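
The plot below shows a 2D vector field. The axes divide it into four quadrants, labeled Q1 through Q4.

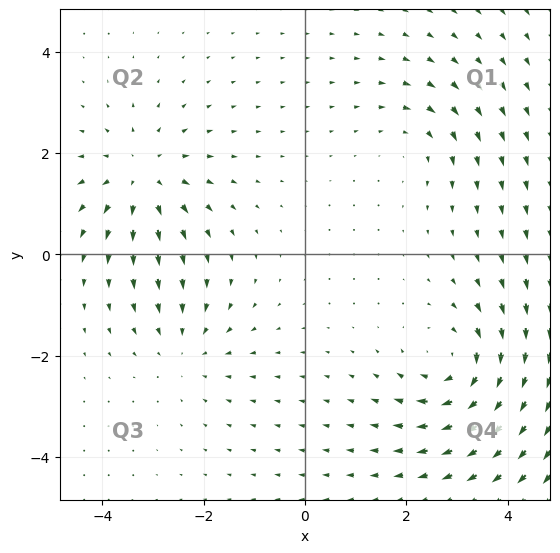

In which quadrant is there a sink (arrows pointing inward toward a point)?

The sink sits at approximately (-2.3, -1.9), which lies in quadrant Q3. The divergence there is about -3, negative as expected for a sink.

Q3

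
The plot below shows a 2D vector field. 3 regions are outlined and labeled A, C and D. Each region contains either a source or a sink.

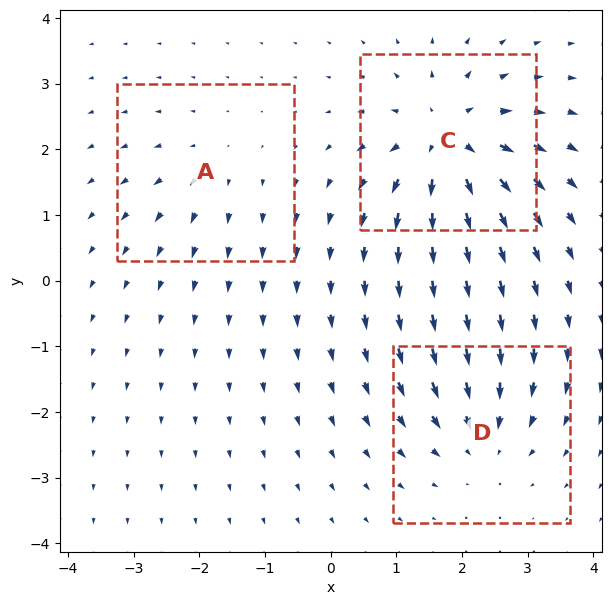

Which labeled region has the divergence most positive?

C

Divergence at each region's feature centre — A: about +2, C: about +6, D: about -4. Region C is most positive.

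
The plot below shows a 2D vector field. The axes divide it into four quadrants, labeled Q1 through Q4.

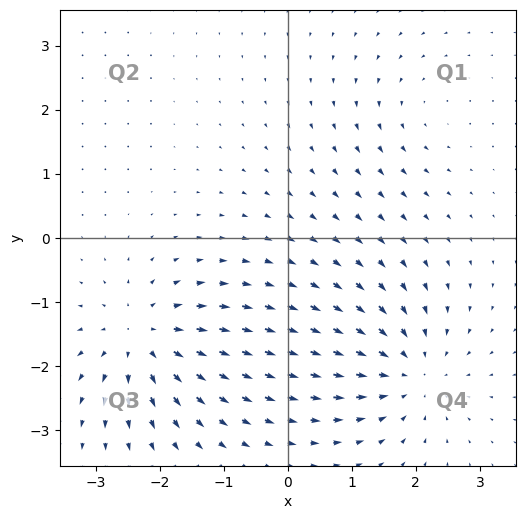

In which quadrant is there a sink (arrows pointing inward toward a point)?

Q4

The sink sits at approximately (1.9, -2.1), which lies in quadrant Q4. The divergence there is about -5, negative as expected for a sink.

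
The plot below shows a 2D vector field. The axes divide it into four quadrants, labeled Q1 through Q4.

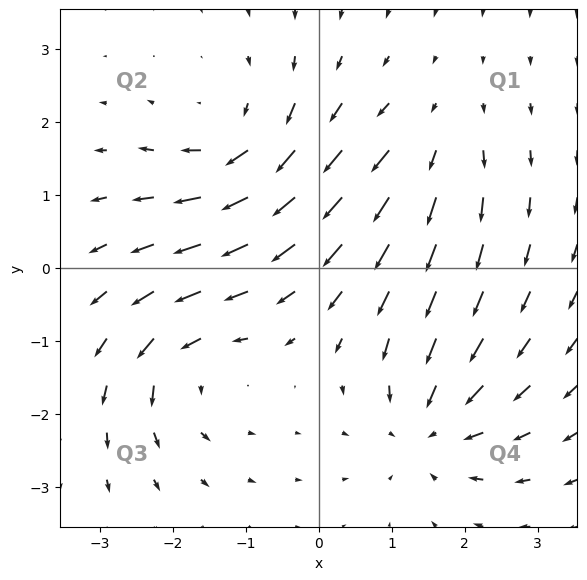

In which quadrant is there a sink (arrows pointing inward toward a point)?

Q4

The sink sits at approximately (1.5, -2.2), which lies in quadrant Q4. The divergence there is about -5, negative as expected for a sink.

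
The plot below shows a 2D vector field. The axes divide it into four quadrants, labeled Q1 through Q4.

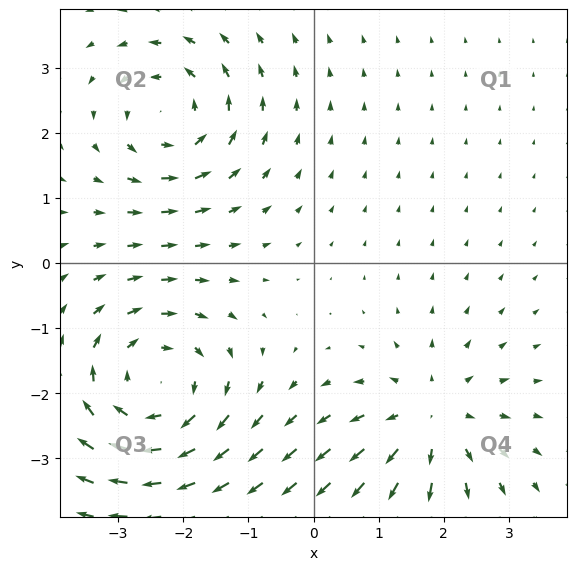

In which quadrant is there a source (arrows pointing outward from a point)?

The source sits at approximately (1.8, -2.4), which lies in quadrant Q4. The divergence there is about +3, positive as expected for a source.

Q4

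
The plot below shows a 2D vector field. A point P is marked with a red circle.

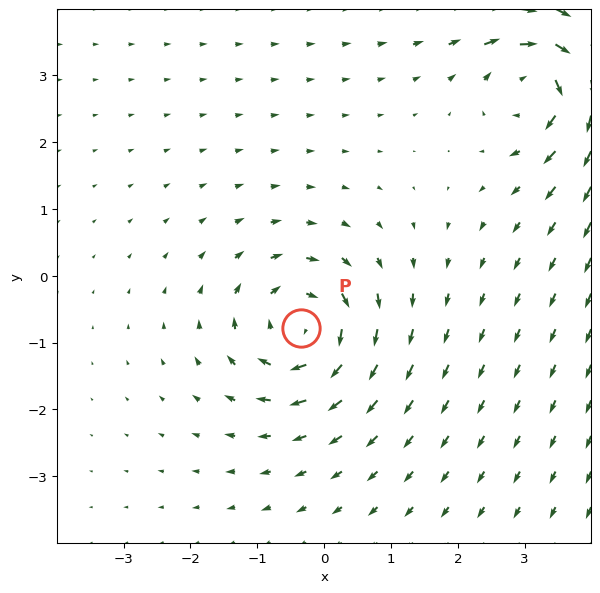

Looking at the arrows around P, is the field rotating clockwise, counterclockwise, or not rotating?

Near P at (-0.3, -0.8) the arrows circulate clockwise. The curl (z-component) there is about -4; negative curl means clockwise rotation.

clockwise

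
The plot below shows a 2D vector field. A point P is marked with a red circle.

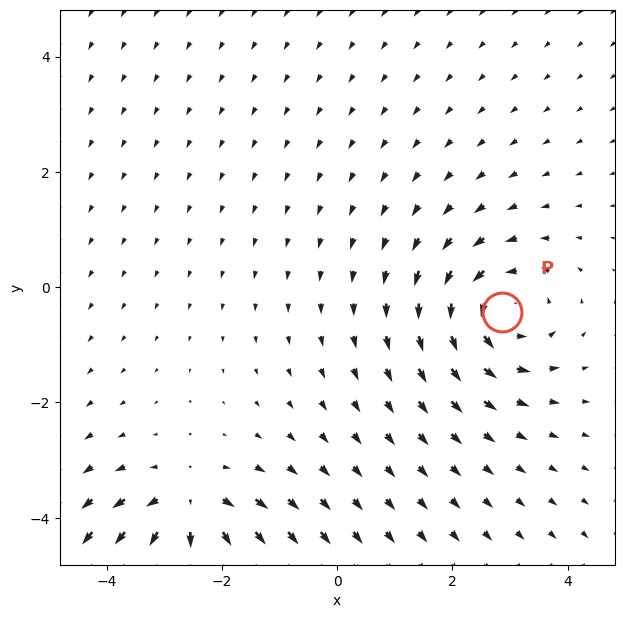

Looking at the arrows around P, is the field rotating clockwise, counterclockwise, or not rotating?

Near P at (2.9, -0.4) the arrows circulate counterclockwise. The curl (z-component) there is about +4; positive curl means counterclockwise rotation.

counterclockwise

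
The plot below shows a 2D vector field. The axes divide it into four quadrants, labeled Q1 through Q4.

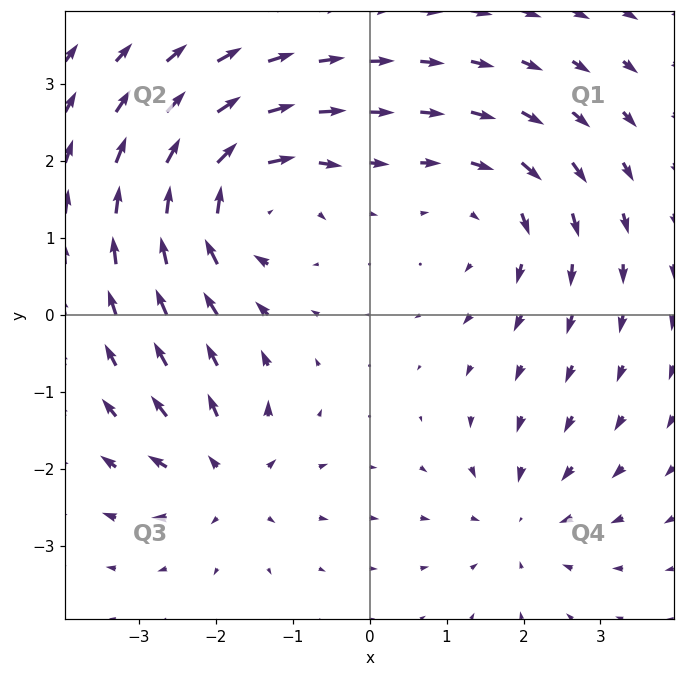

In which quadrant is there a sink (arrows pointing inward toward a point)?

Q4

The sink sits at approximately (2.0, -2.7), which lies in quadrant Q4. The divergence there is about -3, negative as expected for a sink.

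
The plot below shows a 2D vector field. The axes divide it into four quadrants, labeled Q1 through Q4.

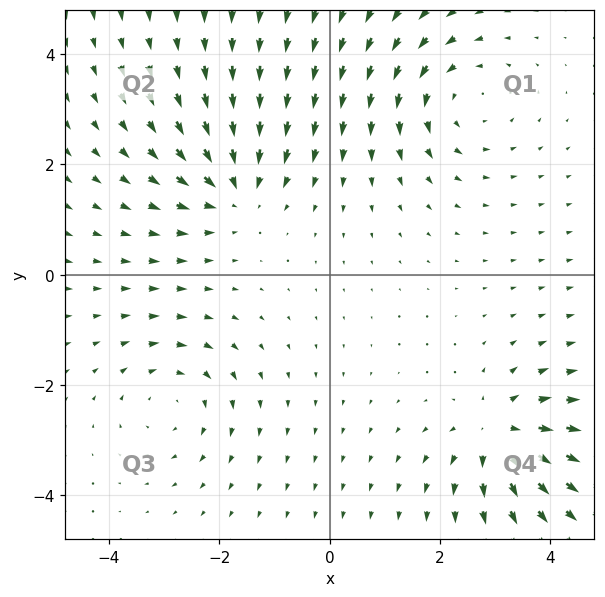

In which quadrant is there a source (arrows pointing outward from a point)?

Q4

The source sits at approximately (3.1, -2.9), which lies in quadrant Q4. The divergence there is about +6, positive as expected for a source.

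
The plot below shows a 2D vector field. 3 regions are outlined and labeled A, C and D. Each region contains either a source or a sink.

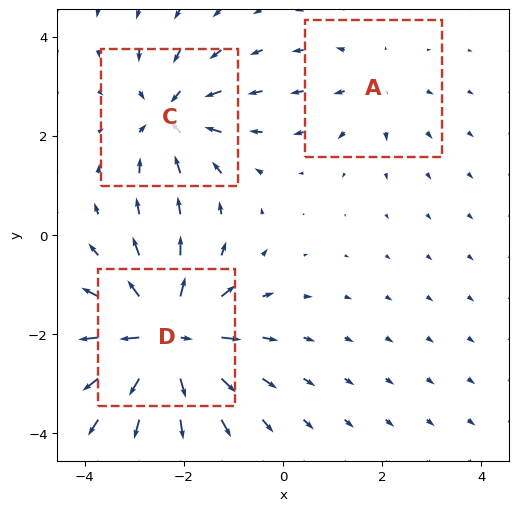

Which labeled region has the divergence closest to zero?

Divergence at each region's feature centre — A: about +2, C: about -4, D: about +6. Region A is closest to zero.

A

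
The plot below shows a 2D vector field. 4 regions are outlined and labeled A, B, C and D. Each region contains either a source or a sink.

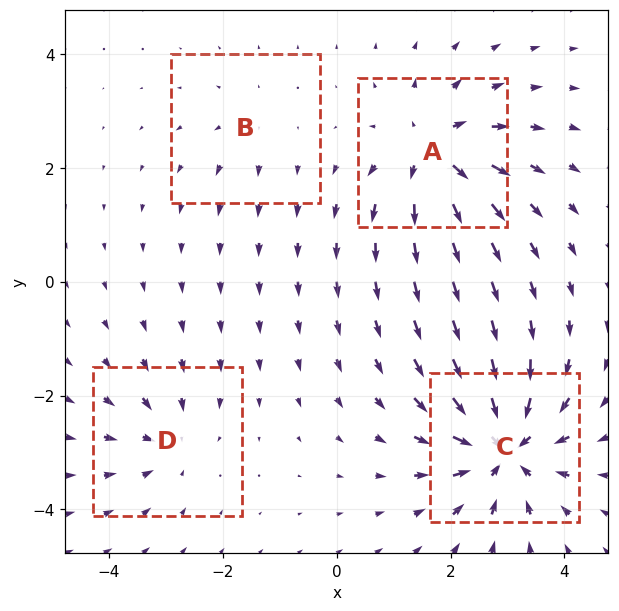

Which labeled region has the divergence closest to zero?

B

Divergence at each region's feature centre — A: about +6, B: about +2, C: about -8, D: about -4. Region B is closest to zero.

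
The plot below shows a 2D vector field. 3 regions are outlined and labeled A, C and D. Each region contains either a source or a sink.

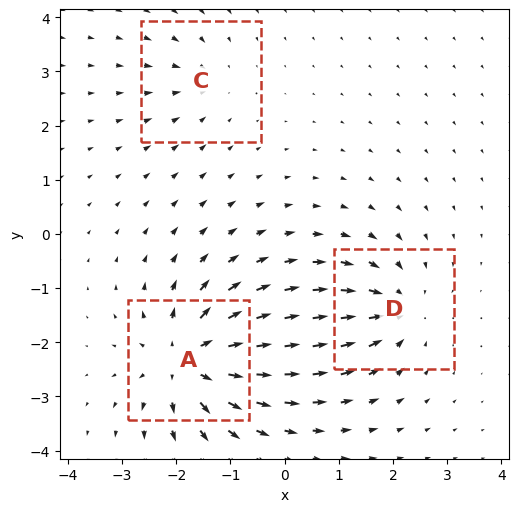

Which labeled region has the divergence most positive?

Divergence at each region's feature centre — A: about +6, C: about -2, D: about -4. Region A is most positive.

A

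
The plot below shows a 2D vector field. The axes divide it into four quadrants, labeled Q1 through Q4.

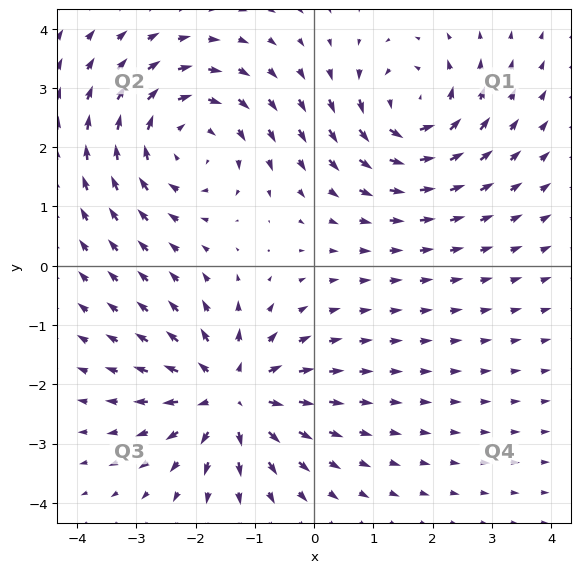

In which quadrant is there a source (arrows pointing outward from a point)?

The source sits at approximately (-1.4, -2.2), which lies in quadrant Q3. The divergence there is about +4, positive as expected for a source.

Q3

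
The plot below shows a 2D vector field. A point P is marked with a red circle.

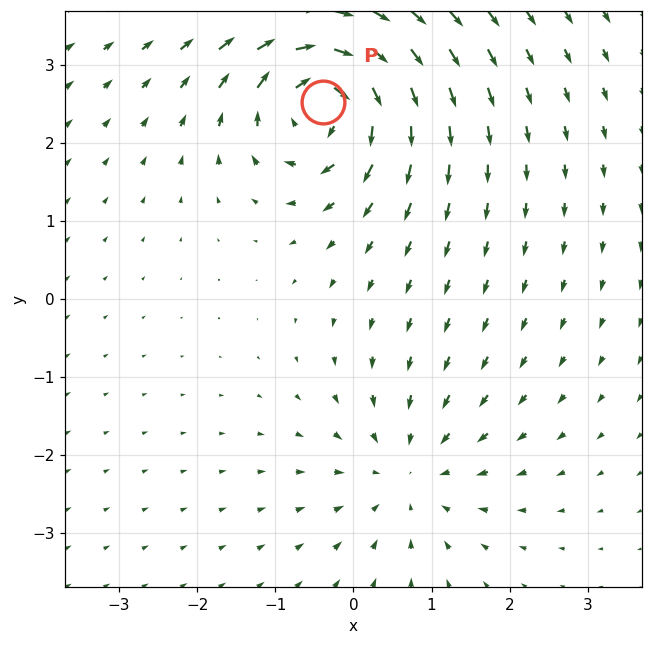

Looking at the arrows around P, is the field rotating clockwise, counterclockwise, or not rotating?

clockwise

Near P at (-0.4, 2.5) the arrows circulate clockwise. The curl (z-component) there is about -7; negative curl means clockwise rotation.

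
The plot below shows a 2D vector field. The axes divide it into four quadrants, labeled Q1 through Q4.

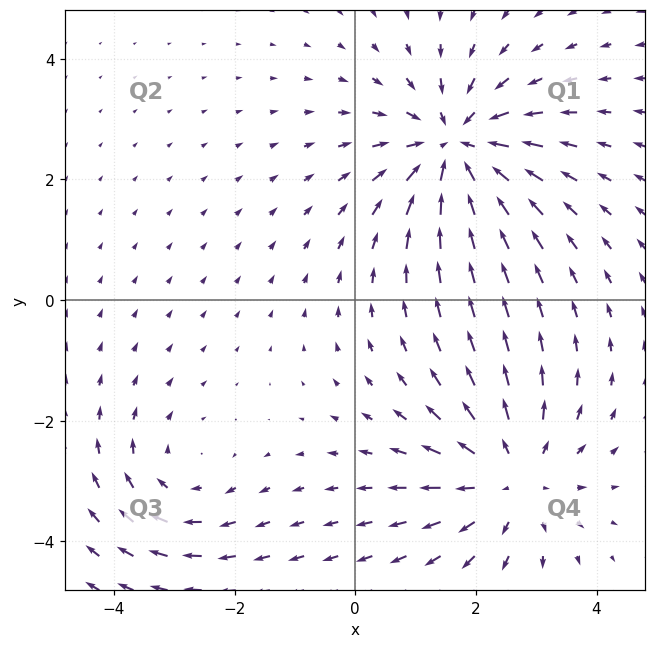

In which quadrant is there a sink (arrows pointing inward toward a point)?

Q1

The sink sits at approximately (1.7, 2.5), which lies in quadrant Q1. The divergence there is about -4, negative as expected for a sink.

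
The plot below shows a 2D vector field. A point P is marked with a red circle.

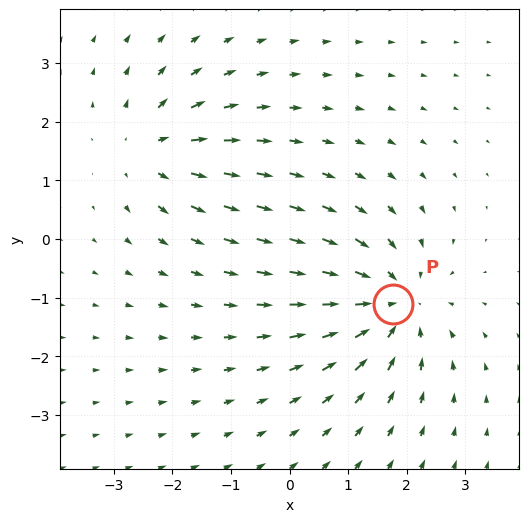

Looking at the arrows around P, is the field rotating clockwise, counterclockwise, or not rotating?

Near P at (1.8, -1.1) the arrows show no circulation. The curl there is ≈0.

not rotating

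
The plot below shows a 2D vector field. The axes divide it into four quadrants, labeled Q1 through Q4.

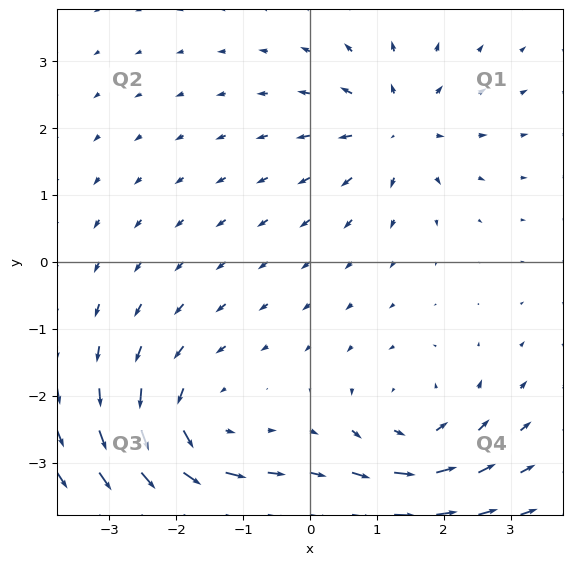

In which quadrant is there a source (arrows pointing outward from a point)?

Q1

The source sits at approximately (1.3, 2.0), which lies in quadrant Q1. The divergence there is about +4, positive as expected for a source.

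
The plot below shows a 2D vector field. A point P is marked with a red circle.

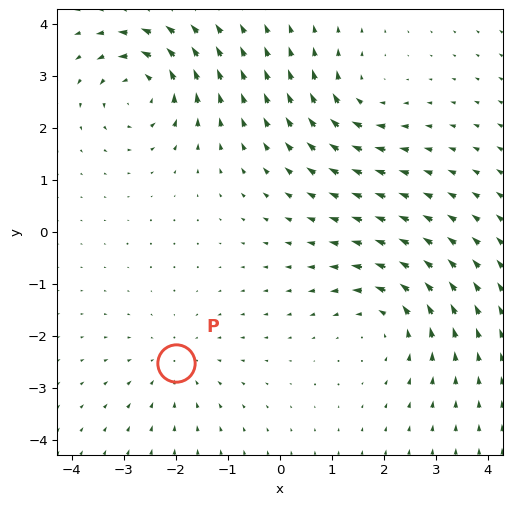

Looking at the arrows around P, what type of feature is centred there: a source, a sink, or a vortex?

sink

At P (-2.0, -2.5) the arrows converge inward. Divergence about -2, curl ≈0 — negative divergence with near-zero curl is a sink.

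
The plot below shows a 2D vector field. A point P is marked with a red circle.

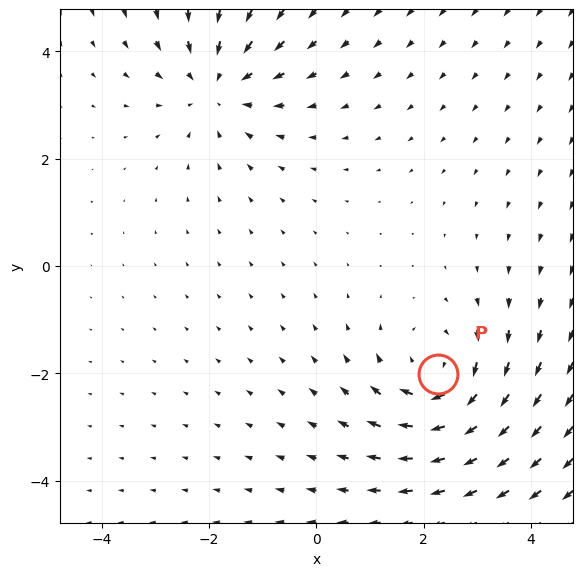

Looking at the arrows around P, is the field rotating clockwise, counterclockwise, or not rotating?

Near P at (2.3, -2.0) the arrows circulate clockwise. The curl (z-component) there is about -4; negative curl means clockwise rotation.

clockwise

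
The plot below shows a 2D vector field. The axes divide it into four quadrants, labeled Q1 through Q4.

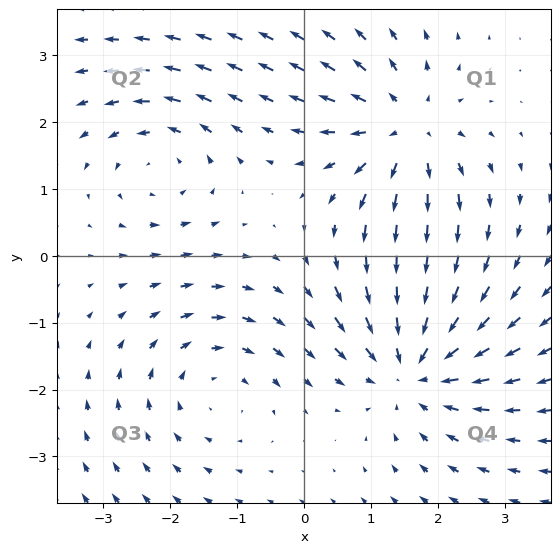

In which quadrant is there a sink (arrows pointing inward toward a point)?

Q4

The sink sits at approximately (1.6, -1.6), which lies in quadrant Q4. The divergence there is about -4, negative as expected for a sink.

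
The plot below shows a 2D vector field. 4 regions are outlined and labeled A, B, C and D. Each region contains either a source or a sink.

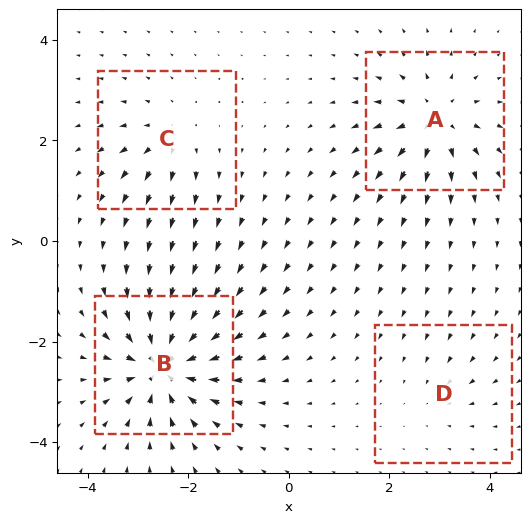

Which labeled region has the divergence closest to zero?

Divergence at each region's feature centre — A: about +6, B: about -9, C: about +4, D: about -2. Region D is closest to zero.

D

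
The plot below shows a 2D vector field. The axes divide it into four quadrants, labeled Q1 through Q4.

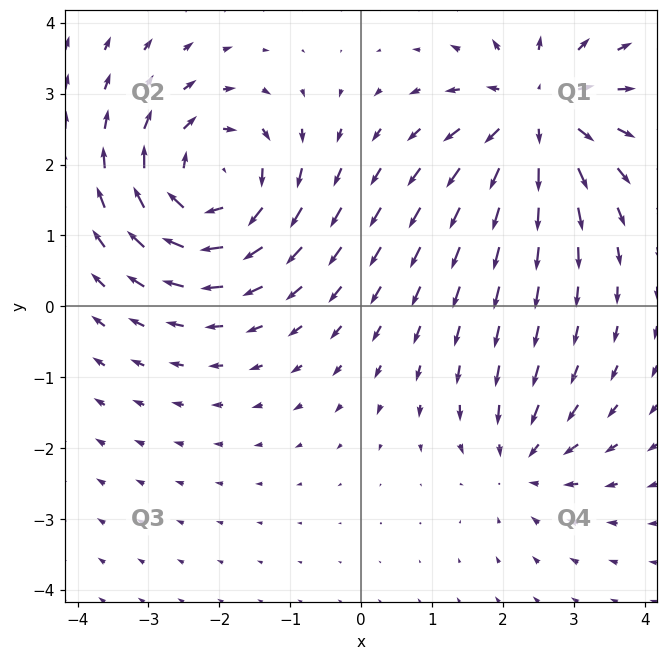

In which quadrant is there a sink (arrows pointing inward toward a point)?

Q4

The sink sits at approximately (2.3, -2.2), which lies in quadrant Q4. The divergence there is about -3, negative as expected for a sink.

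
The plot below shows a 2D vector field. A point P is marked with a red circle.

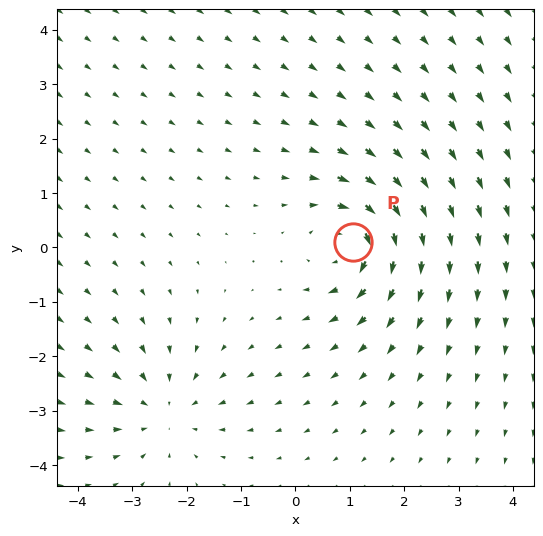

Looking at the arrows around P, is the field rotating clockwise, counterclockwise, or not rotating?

Near P at (1.1, 0.1) the arrows circulate clockwise. The curl (z-component) there is about -5; negative curl means clockwise rotation.

clockwise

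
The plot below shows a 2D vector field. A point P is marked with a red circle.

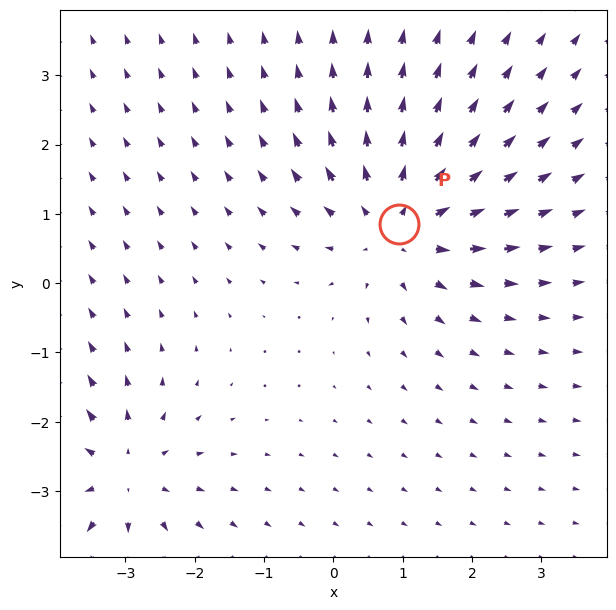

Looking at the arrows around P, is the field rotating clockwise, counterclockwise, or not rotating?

not rotating

Near P at (0.9, 0.9) the arrows show no circulation. The curl there is ≈0.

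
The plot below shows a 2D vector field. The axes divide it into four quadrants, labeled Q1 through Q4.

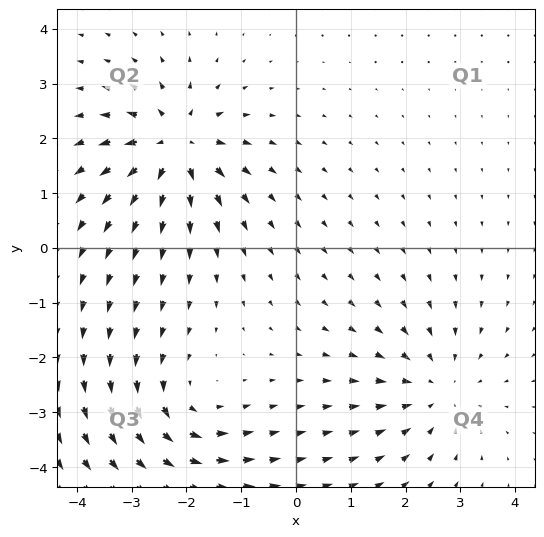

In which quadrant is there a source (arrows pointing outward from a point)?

Q2

The source sits at approximately (-2.2, 1.9), which lies in quadrant Q2. The divergence there is about +7, positive as expected for a source.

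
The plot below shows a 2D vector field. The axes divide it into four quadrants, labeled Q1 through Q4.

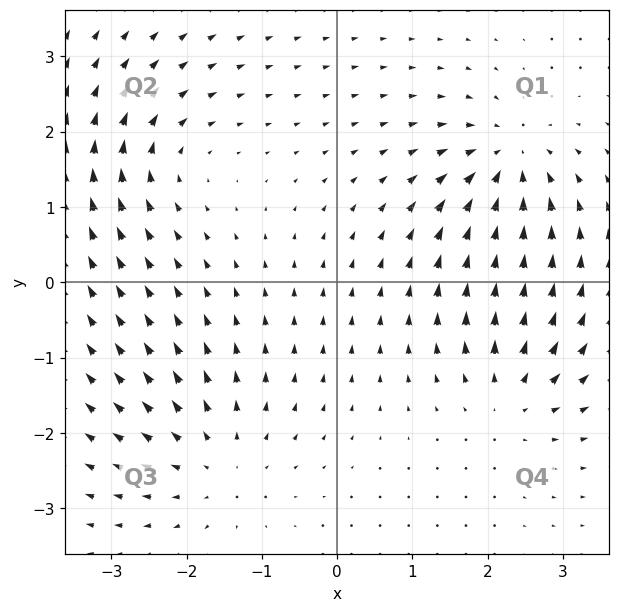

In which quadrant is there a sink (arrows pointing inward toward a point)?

Q1

The sink sits at approximately (2.3, 1.6), which lies in quadrant Q1. The divergence there is about -7, negative as expected for a sink.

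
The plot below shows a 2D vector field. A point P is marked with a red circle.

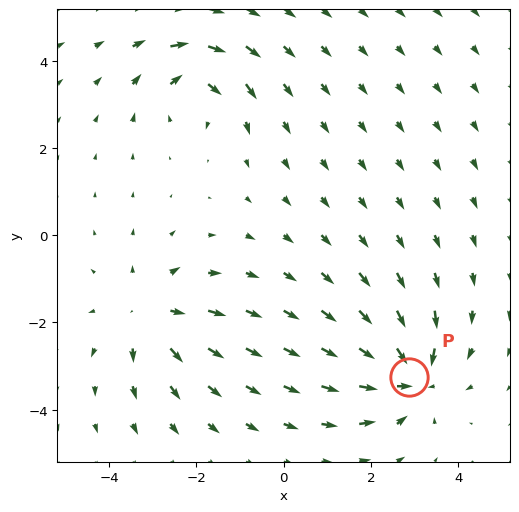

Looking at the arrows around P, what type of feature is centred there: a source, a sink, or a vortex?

sink

At P (2.9, -3.3) the arrows converge inward. Divergence about -6, curl ≈0 — negative divergence with near-zero curl is a sink.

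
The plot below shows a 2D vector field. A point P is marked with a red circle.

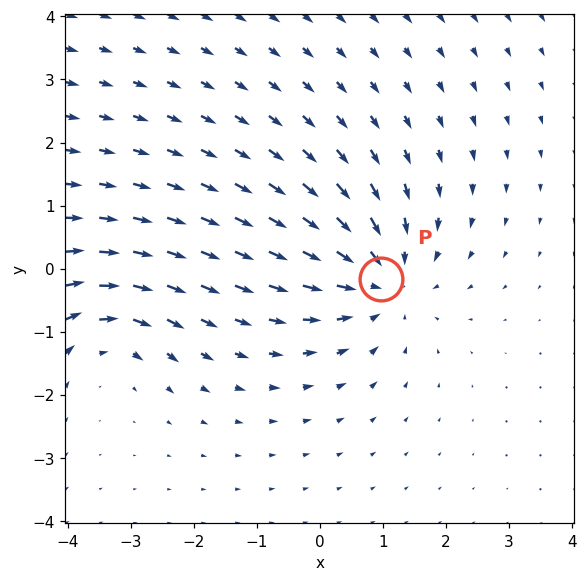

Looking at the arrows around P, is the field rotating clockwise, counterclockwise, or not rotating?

Near P at (1.0, -0.2) the arrows show no circulation. The curl there is ≈0.

not rotating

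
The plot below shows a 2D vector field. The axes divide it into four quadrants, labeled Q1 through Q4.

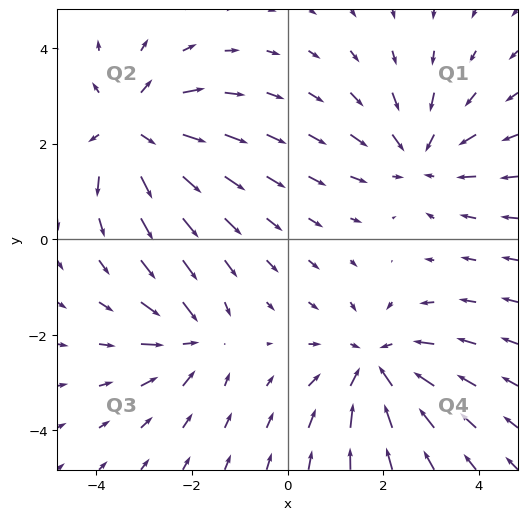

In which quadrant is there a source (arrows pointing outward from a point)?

The source sits at approximately (-3.3, 2.3), which lies in quadrant Q2. The divergence there is about +5, positive as expected for a source.

Q2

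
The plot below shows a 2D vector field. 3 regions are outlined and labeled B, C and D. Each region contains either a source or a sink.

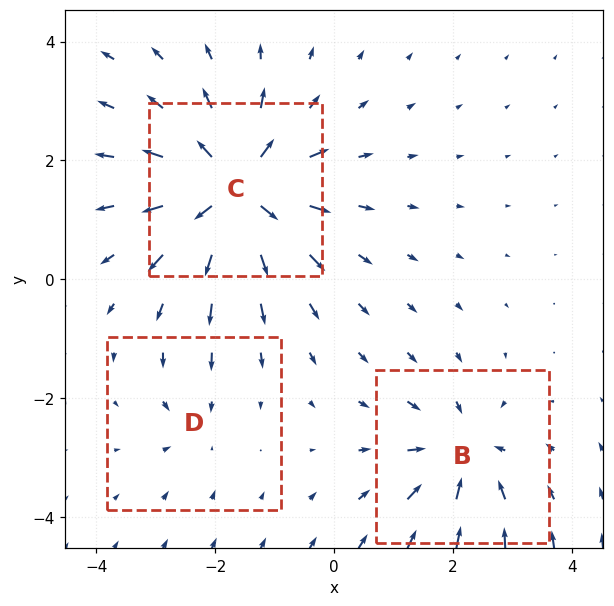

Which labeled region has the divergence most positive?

C

Divergence at each region's feature centre — B: about -4, C: about +6, D: about -2. Region C is most positive.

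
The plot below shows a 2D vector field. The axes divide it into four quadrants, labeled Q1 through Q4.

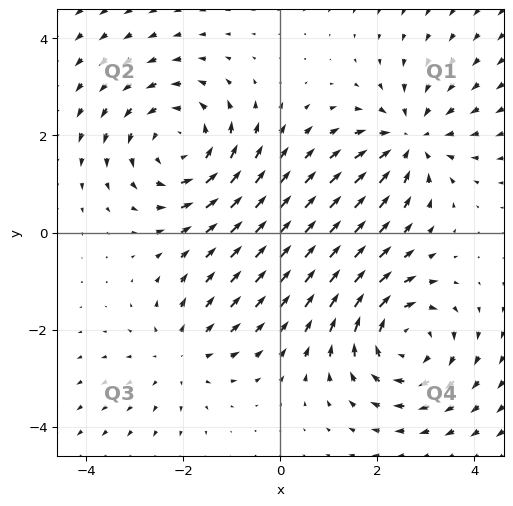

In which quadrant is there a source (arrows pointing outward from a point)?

Q3

The source sits at approximately (-2.1, -2.5), which lies in quadrant Q3. The divergence there is about +3, positive as expected for a source.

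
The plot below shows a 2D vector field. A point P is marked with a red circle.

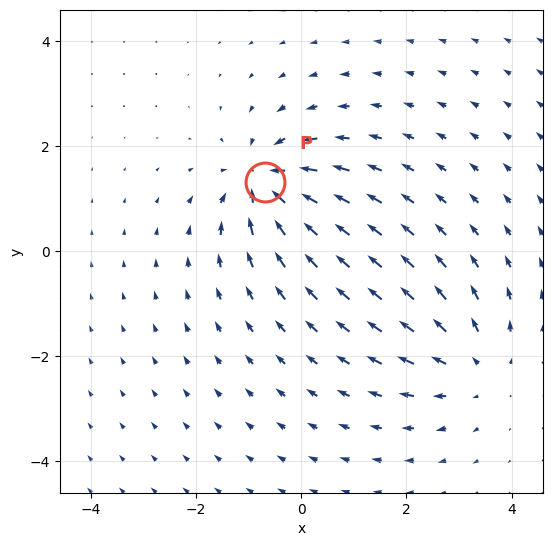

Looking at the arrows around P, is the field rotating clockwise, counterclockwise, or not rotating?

Near P at (-0.7, 1.3) the arrows show no circulation. The curl there is ≈0.

not rotating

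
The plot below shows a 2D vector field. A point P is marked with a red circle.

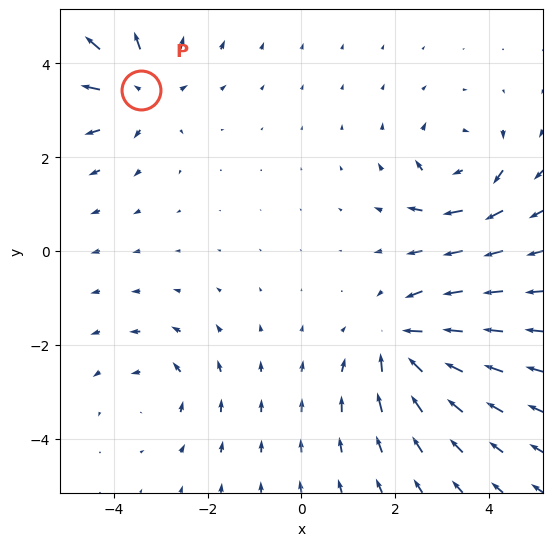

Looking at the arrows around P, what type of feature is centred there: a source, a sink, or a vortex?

source

At P (-3.4, 3.4) the arrows spread outward. Divergence about +4, curl ≈0 — positive divergence with near-zero curl is a source.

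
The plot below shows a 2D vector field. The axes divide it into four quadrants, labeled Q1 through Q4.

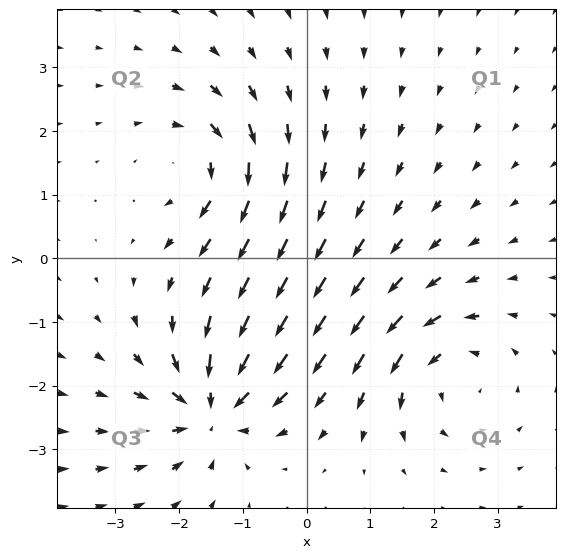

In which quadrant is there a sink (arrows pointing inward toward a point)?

Q3

The sink sits at approximately (-1.5, -2.3), which lies in quadrant Q3. The divergence there is about -6, negative as expected for a sink.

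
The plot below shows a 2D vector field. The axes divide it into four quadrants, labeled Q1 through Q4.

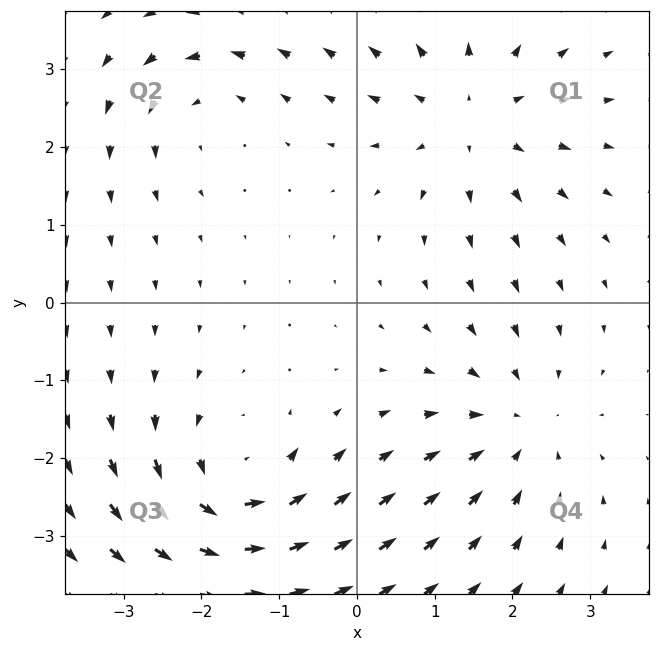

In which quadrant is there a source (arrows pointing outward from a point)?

Q1

The source sits at approximately (1.5, 2.4), which lies in quadrant Q1. The divergence there is about +4, positive as expected for a source.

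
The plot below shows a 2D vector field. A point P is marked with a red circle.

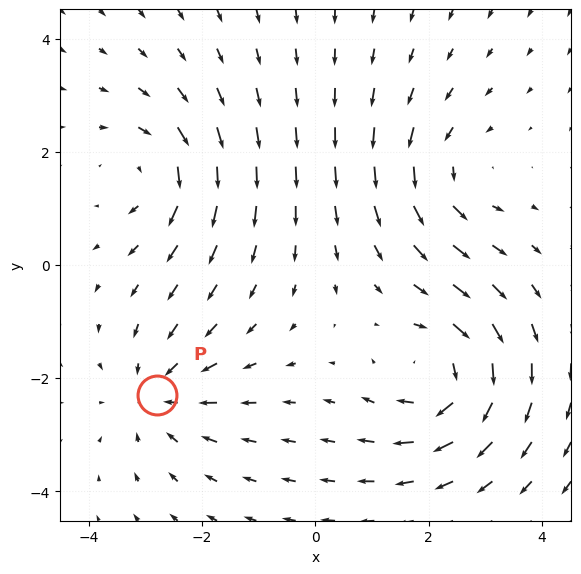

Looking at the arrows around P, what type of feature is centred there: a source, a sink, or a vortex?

sink

At P (-2.8, -2.3) the arrows converge inward. Divergence about -3, curl ≈0 — negative divergence with near-zero curl is a sink.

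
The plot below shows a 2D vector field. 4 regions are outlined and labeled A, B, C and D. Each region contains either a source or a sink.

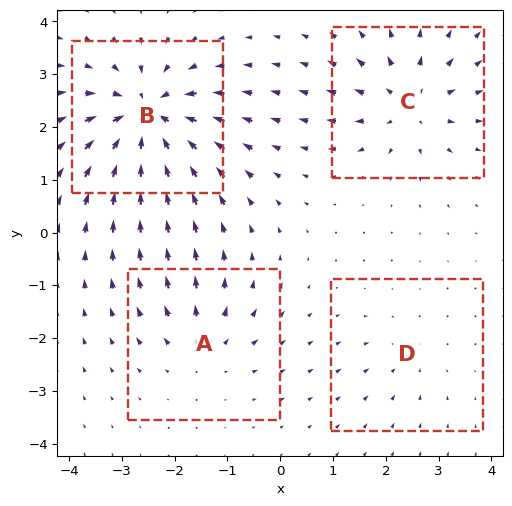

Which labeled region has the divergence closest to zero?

D

Divergence at each region's feature centre — A: about +4, B: about -8, C: about +5, D: about -2. Region D is closest to zero.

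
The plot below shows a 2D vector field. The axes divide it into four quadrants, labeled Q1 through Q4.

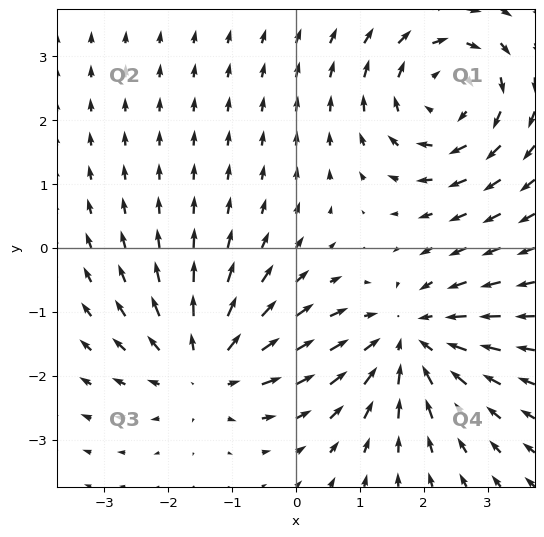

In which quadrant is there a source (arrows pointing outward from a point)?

The source sits at approximately (-1.4, -1.9), which lies in quadrant Q3. The divergence there is about +4, positive as expected for a source.

Q3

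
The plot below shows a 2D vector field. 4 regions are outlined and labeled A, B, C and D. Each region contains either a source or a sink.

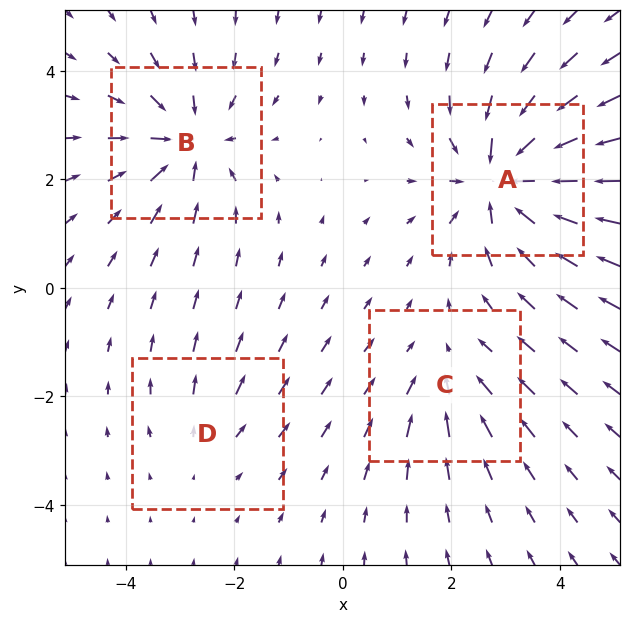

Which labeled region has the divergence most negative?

Divergence at each region's feature centre — A: about -7, B: about -5, C: about -3, D: about +2. Region A is most negative.

A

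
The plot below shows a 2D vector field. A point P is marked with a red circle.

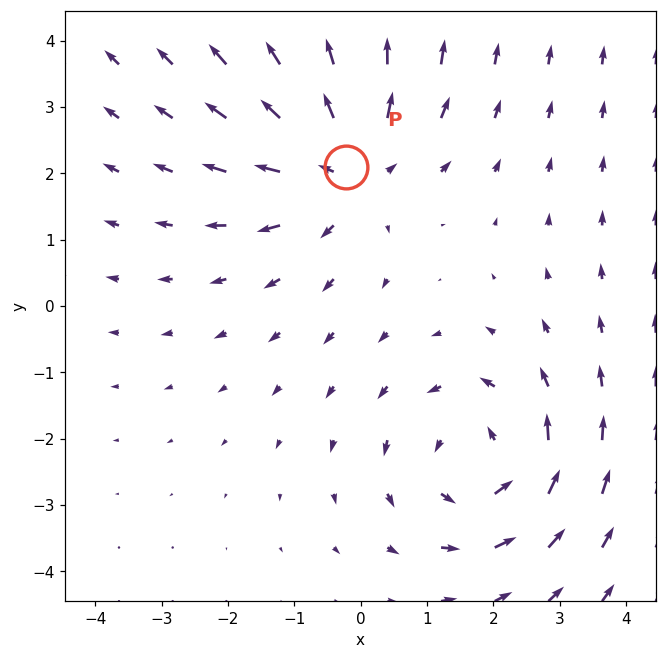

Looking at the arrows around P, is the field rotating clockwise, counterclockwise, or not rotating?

not rotating

Near P at (-0.2, 2.1) the arrows show no circulation. The curl there is ≈0.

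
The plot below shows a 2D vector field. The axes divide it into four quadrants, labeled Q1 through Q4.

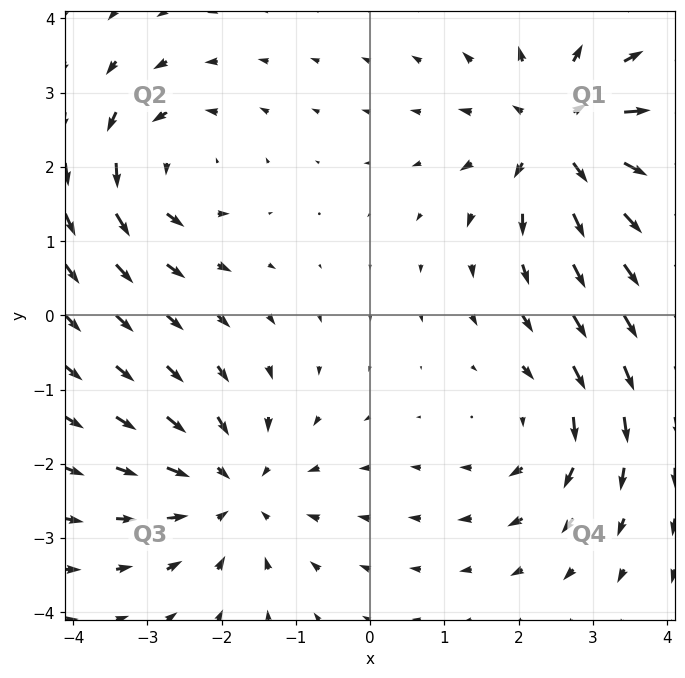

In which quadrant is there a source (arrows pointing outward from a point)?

Q1

The source sits at approximately (2.6, 2.4), which lies in quadrant Q1. The divergence there is about +5, positive as expected for a source.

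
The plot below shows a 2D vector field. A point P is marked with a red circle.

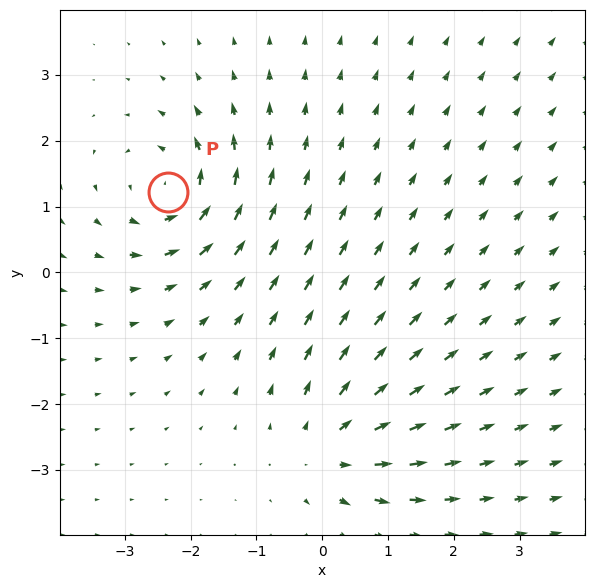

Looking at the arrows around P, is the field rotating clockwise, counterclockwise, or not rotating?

counterclockwise

Near P at (-2.3, 1.2) the arrows circulate counterclockwise. The curl (z-component) there is about +5; positive curl means counterclockwise rotation.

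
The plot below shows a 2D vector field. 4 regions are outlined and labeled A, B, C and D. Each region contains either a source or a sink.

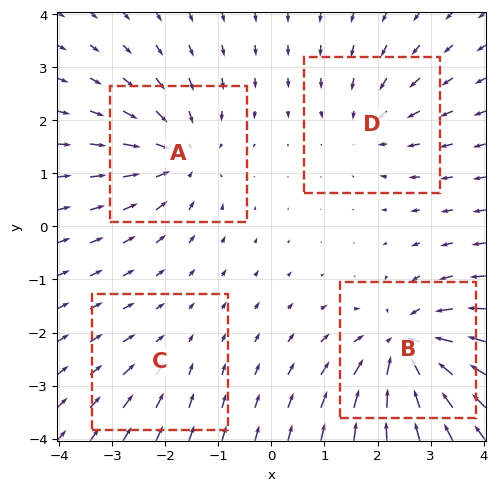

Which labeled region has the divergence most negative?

Divergence at each region's feature centre — A: about -5, B: about -7, C: about -2, D: about -3. Region B is most negative.

B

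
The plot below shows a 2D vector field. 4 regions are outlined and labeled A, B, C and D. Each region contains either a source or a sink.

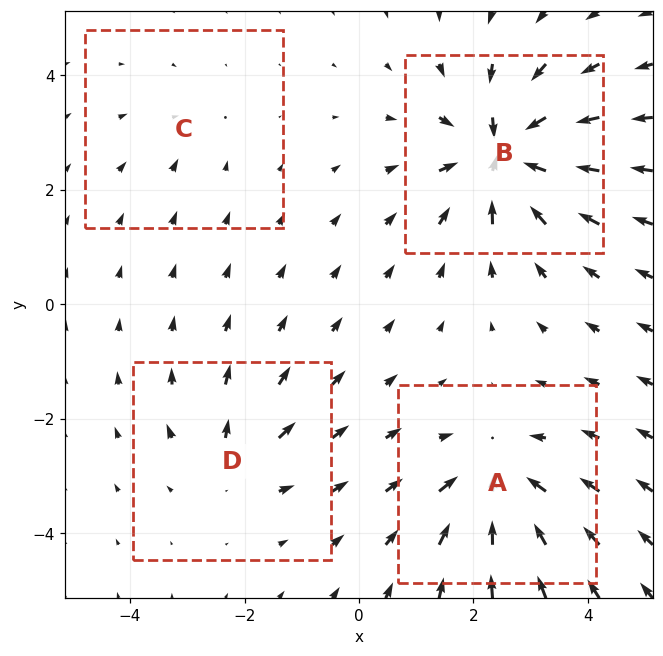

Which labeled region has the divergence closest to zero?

C

Divergence at each region's feature centre — A: about -6, B: about -8, C: about -2, D: about +4. Region C is closest to zero.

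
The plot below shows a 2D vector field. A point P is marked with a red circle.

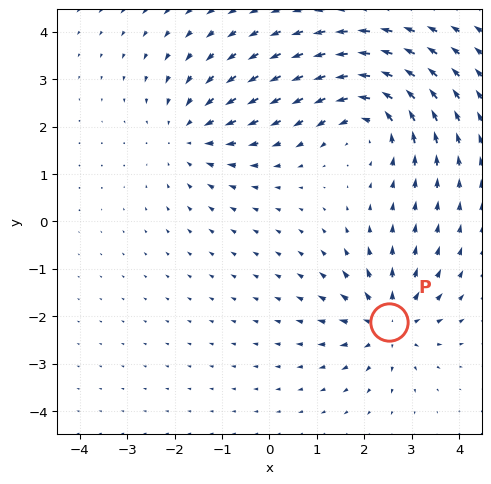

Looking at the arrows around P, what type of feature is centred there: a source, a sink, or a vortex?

At P (2.5, -2.1) the arrows spread outward. Divergence about +3, curl ≈0 — positive divergence with near-zero curl is a source.

source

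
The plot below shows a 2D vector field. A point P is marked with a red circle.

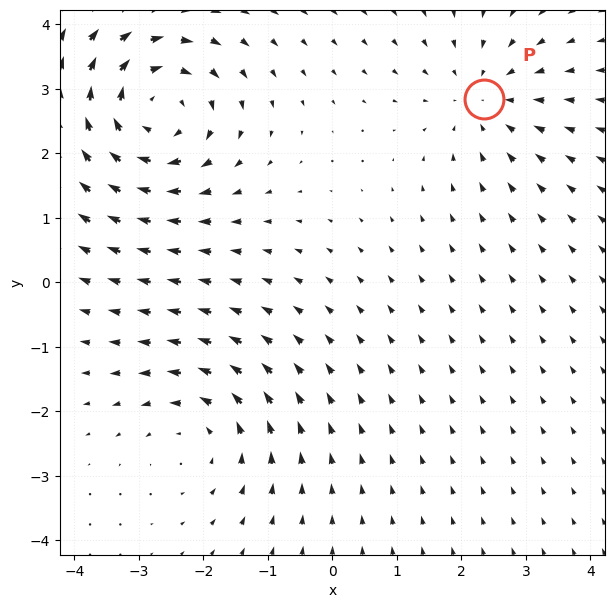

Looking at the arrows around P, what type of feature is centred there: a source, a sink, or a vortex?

At P (2.4, 2.8) the arrows converge inward. Divergence about -3, curl ≈0 — negative divergence with near-zero curl is a sink.

sink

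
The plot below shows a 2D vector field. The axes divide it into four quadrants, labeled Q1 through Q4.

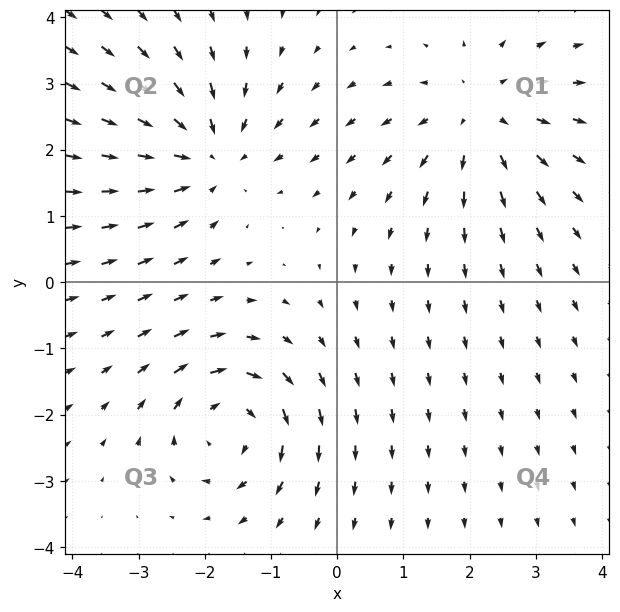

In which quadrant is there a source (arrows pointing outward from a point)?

Q1

The source sits at approximately (2.2, 2.5), which lies in quadrant Q1. The divergence there is about +3, positive as expected for a source.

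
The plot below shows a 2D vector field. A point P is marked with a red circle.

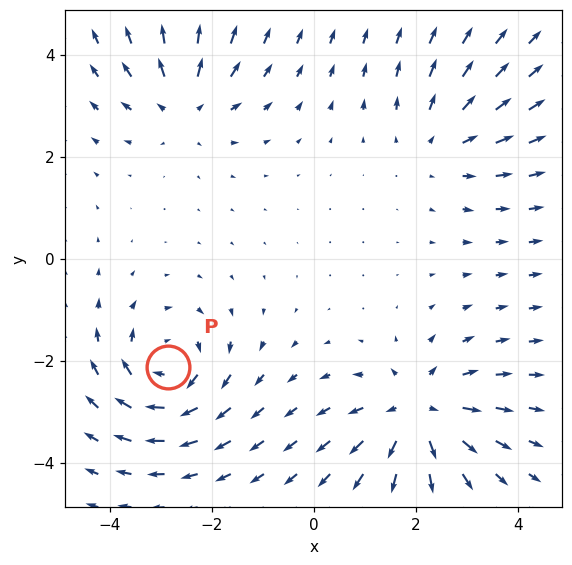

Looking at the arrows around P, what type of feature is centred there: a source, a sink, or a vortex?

vortex

At P (-2.9, -2.1) the arrows circulate clockwise. Divergence ≈0, curl about -5 — near-zero divergence with nonzero curl is a vortex.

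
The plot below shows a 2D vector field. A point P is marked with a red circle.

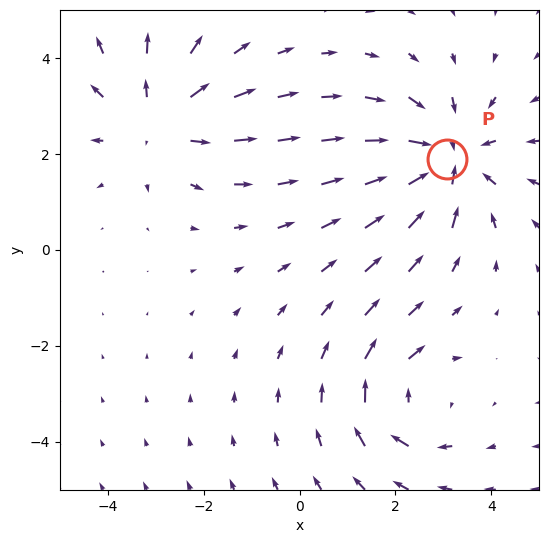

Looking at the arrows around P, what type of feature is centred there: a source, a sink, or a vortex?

At P (3.1, 1.9) the arrows converge inward. Divergence about -3, curl ≈0 — negative divergence with near-zero curl is a sink.

sink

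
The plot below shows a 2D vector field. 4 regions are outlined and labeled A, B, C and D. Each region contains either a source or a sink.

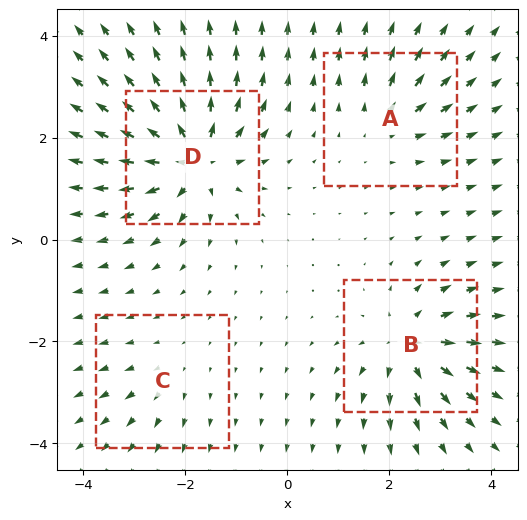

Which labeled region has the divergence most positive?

D

Divergence at each region's feature centre — A: about +4, B: about +7, C: about +3, D: about +9. Region D is most positive.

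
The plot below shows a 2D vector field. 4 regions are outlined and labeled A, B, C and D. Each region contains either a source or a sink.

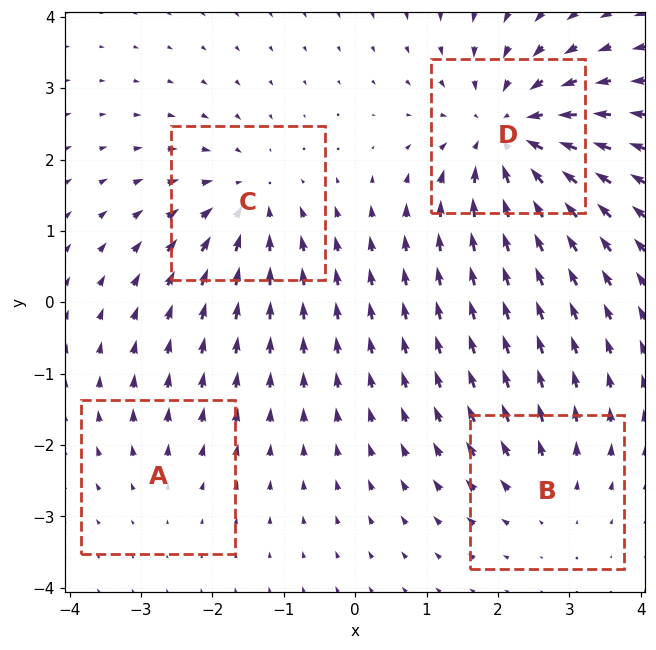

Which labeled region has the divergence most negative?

D

Divergence at each region's feature centre — A: about +2, B: about +3, C: about -5, D: about -7. Region D is most negative.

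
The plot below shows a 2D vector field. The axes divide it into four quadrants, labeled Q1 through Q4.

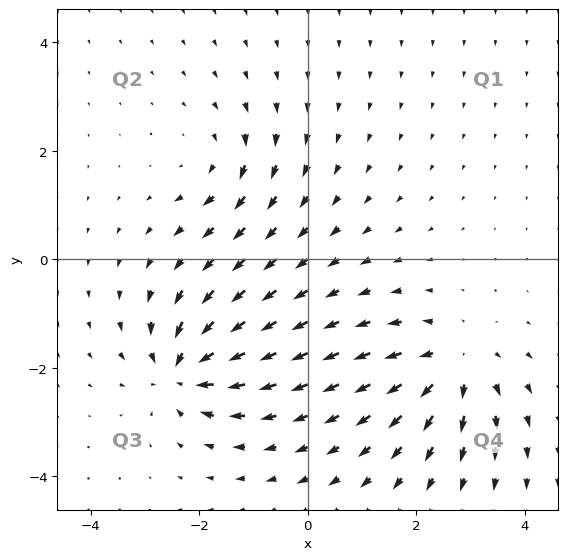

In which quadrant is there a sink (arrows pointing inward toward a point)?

Q3

The sink sits at approximately (-2.3, -2.1), which lies in quadrant Q3. The divergence there is about -7, negative as expected for a sink.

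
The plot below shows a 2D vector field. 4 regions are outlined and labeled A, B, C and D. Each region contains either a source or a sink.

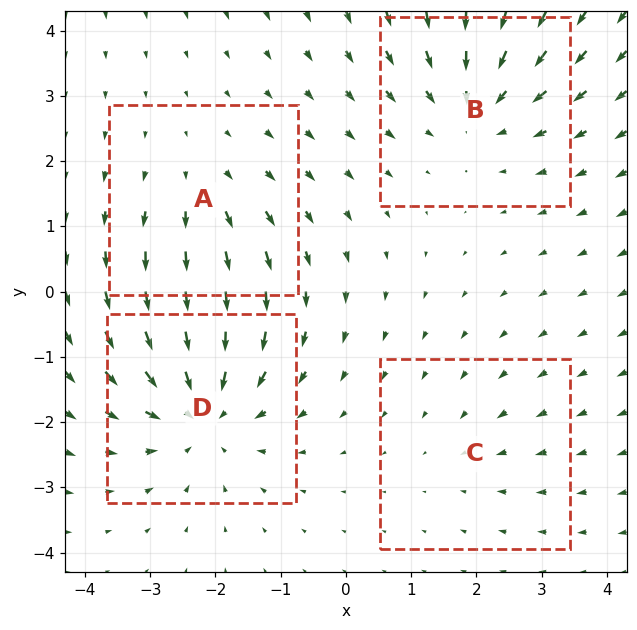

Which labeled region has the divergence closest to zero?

Divergence at each region's feature centre — A: about +3, B: about -4, C: about -2, D: about -5. Region C is closest to zero.

C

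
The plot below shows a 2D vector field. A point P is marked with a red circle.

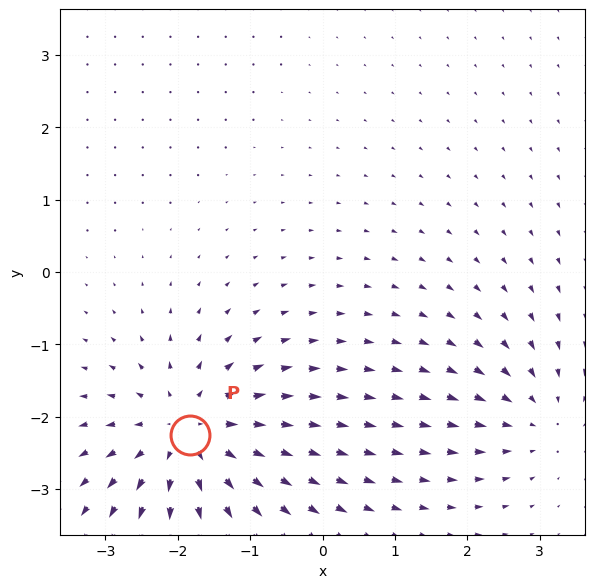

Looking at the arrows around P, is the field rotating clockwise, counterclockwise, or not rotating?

Near P at (-1.8, -2.2) the arrows show no circulation. The curl there is ≈0.

not rotating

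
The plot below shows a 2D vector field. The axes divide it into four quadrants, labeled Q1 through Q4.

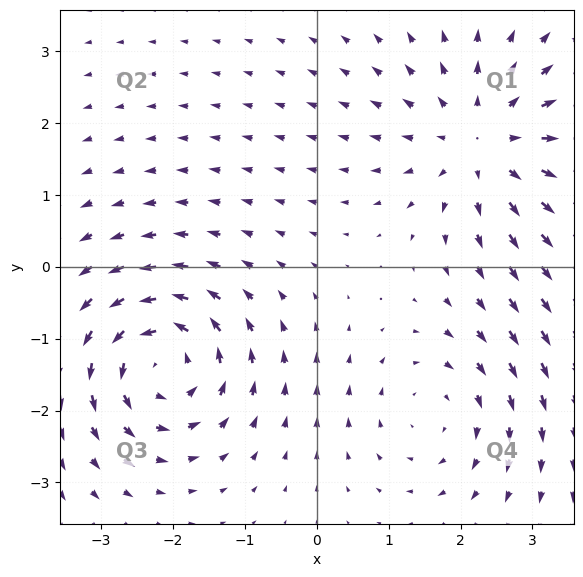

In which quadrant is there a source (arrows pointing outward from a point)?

The source sits at approximately (2.3, 1.7), which lies in quadrant Q1. The divergence there is about +4, positive as expected for a source.

Q1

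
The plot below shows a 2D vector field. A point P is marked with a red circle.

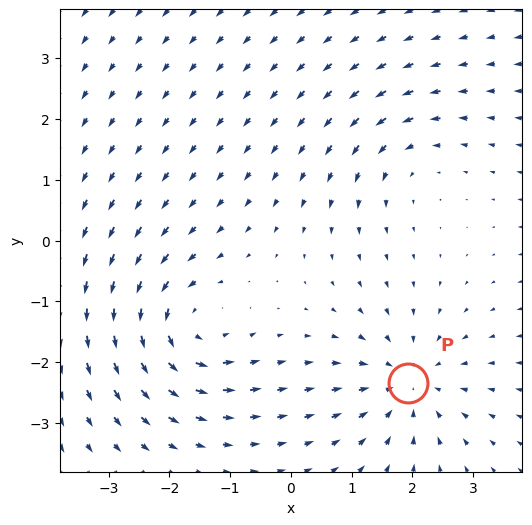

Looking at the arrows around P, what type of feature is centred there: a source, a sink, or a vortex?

At P (1.9, -2.3) the arrows converge inward. Divergence about -5, curl ≈0 — negative divergence with near-zero curl is a sink.

sink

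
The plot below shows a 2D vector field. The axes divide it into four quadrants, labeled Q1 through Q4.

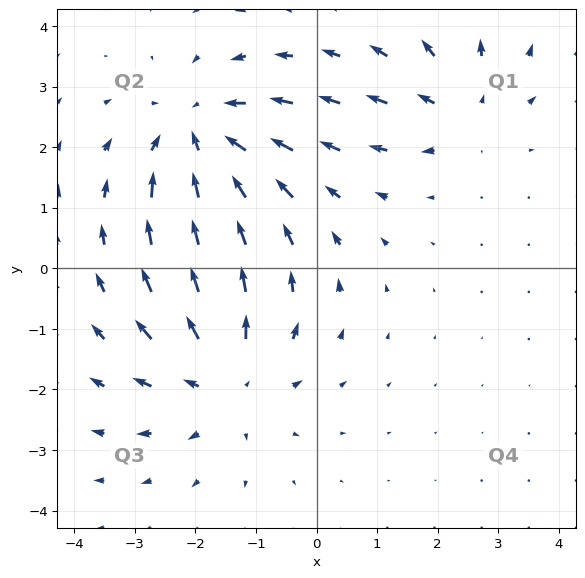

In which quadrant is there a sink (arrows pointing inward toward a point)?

The sink sits at approximately (-1.9, 2.2), which lies in quadrant Q2. The divergence there is about -4, negative as expected for a sink.

Q2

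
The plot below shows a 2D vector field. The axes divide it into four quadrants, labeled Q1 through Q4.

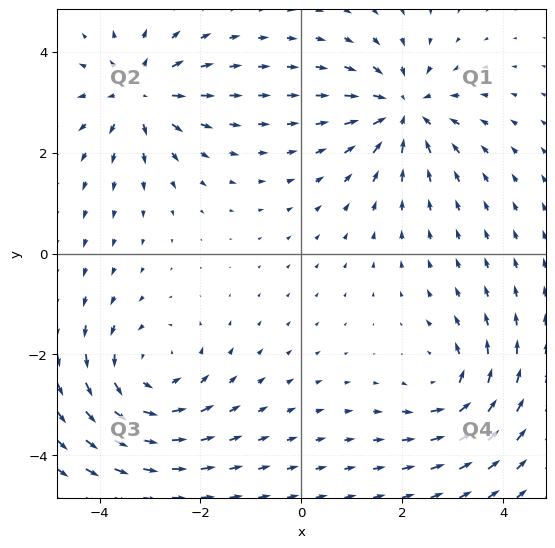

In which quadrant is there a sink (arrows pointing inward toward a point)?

The sink sits at approximately (2.0, 2.8), which lies in quadrant Q1. The divergence there is about -5, negative as expected for a sink.

Q1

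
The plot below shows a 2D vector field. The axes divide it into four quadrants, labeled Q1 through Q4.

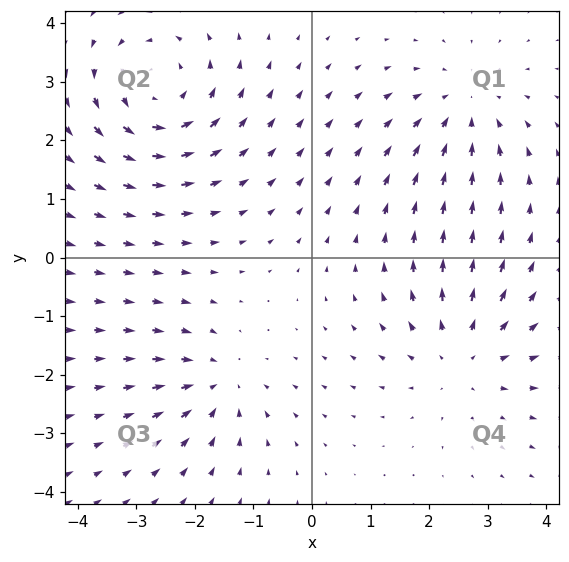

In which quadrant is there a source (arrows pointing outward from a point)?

Q4

The source sits at approximately (2.6, -1.7), which lies in quadrant Q4. The divergence there is about +3, positive as expected for a source.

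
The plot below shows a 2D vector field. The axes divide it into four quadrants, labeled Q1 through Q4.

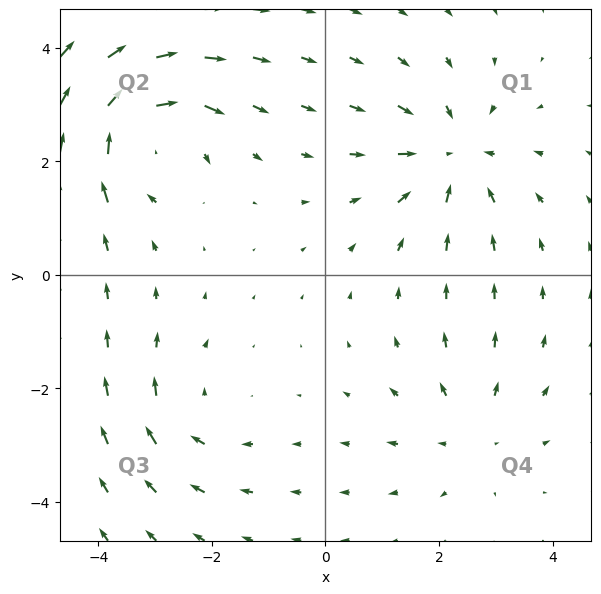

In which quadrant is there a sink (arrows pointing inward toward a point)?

Q1

The sink sits at approximately (2.2, 2.1), which lies in quadrant Q1. The divergence there is about -4, negative as expected for a sink.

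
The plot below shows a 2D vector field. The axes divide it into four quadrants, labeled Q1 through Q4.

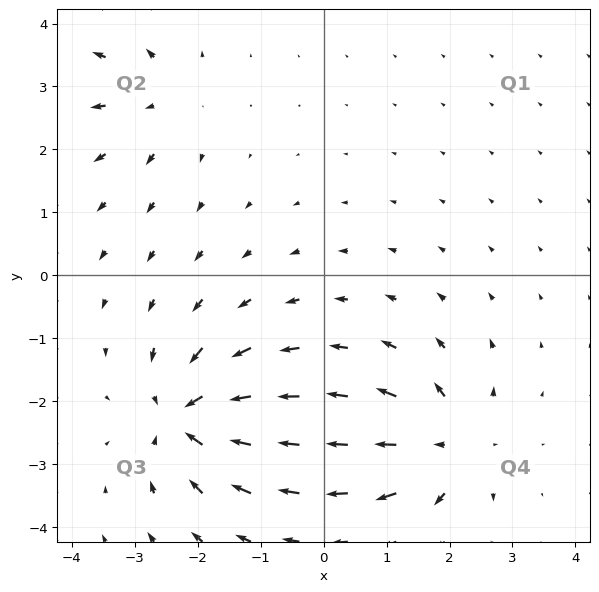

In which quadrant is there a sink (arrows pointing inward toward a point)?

The sink sits at approximately (-2.2, -2.3), which lies in quadrant Q3. The divergence there is about -6, negative as expected for a sink.

Q3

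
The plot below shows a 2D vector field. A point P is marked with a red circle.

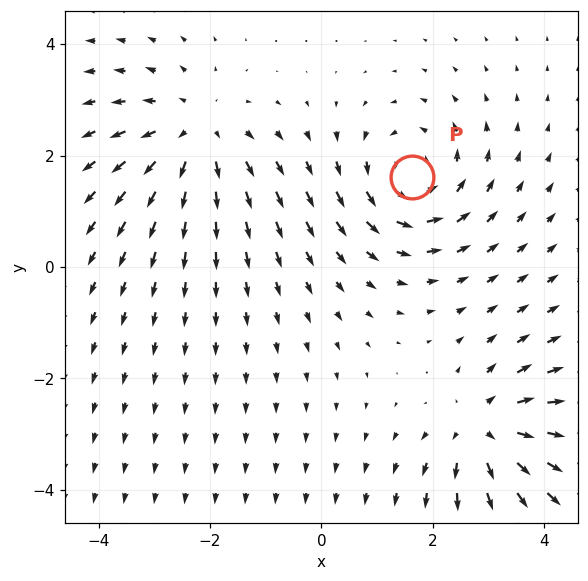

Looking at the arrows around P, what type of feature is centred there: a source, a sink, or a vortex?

vortex

At P (1.6, 1.6) the arrows circulate counterclockwise. Divergence ≈0, curl about +5 — near-zero divergence with nonzero curl is a vortex.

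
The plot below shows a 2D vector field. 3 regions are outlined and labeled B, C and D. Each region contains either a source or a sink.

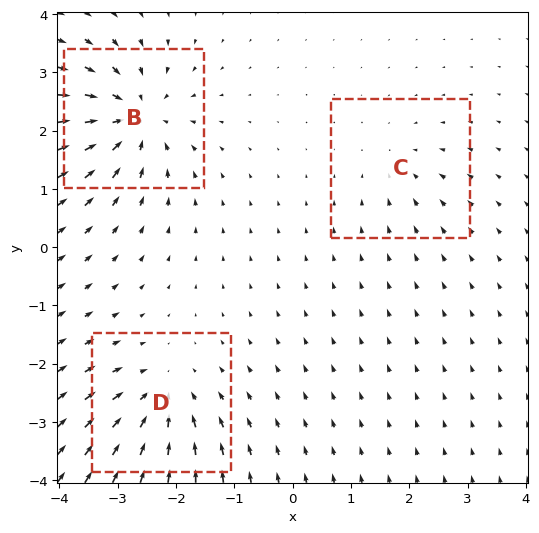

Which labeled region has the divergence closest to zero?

Divergence at each region's feature centre — B: about -6, C: about -2, D: about -4. Region C is closest to zero.

C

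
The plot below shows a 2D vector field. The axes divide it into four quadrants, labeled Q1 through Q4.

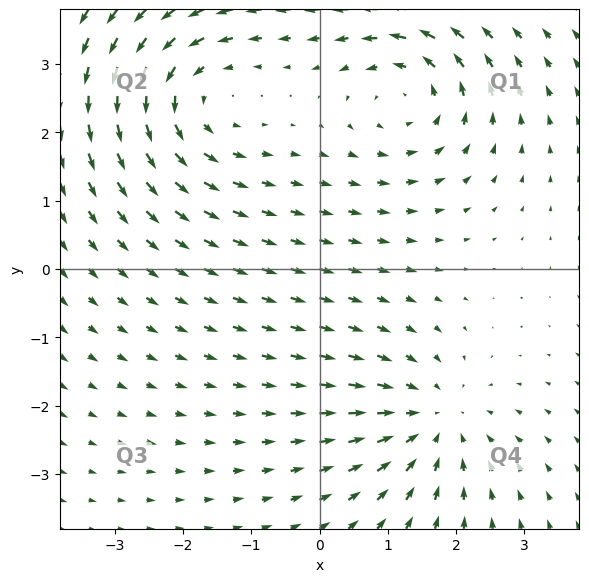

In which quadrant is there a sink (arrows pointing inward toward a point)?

The sink sits at approximately (1.7, -2.2), which lies in quadrant Q4. The divergence there is about -3, negative as expected for a sink.

Q4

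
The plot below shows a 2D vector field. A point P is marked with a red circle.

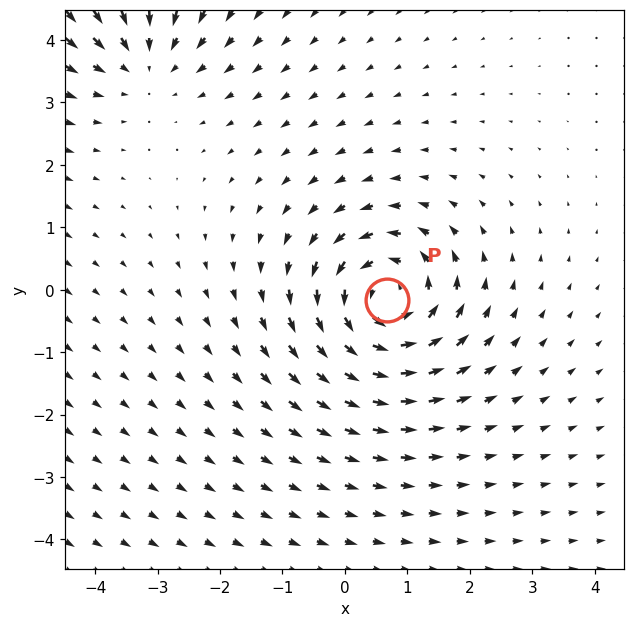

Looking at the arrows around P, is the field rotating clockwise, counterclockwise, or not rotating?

Near P at (0.7, -0.2) the arrows circulate counterclockwise. The curl (z-component) there is about +5; positive curl means counterclockwise rotation.

counterclockwise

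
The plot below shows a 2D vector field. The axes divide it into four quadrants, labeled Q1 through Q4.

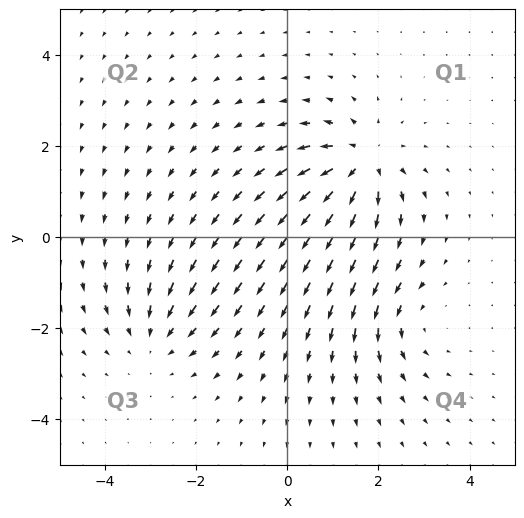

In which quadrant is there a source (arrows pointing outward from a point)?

Q1

The source sits at approximately (1.6, 1.6), which lies in quadrant Q1. The divergence there is about +5, positive as expected for a source.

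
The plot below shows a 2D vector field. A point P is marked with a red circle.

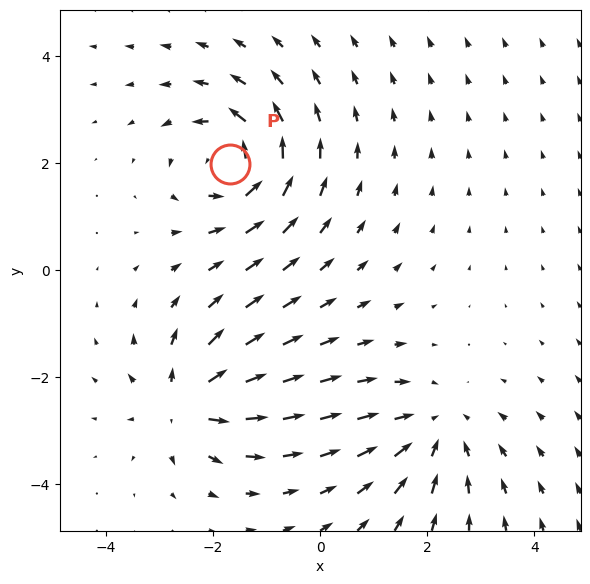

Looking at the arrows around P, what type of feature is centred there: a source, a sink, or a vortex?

At P (-1.7, 2.0) the arrows circulate counterclockwise. Divergence ≈0, curl about +5 — near-zero divergence with nonzero curl is a vortex.

vortex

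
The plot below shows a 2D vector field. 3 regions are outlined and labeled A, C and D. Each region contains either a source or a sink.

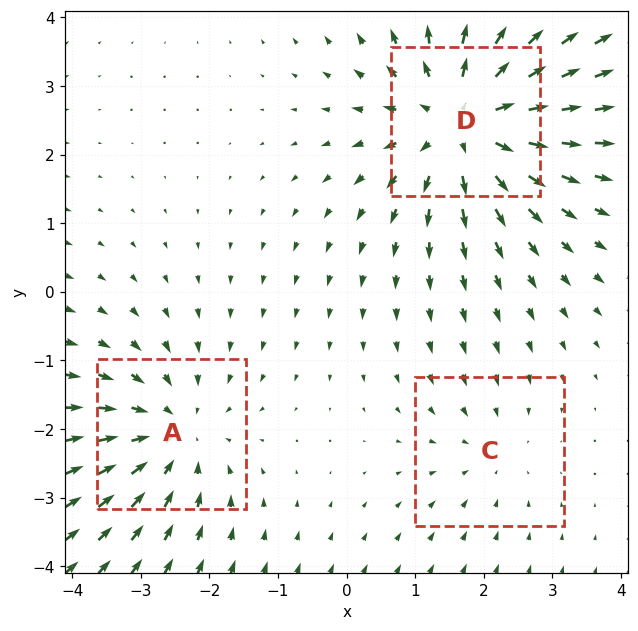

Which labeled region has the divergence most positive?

Divergence at each region's feature centre — A: about -3, C: about -2, D: about +4. Region D is most positive.

D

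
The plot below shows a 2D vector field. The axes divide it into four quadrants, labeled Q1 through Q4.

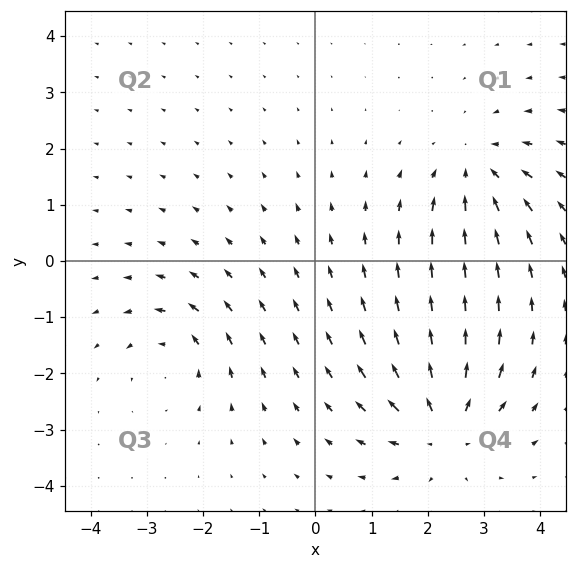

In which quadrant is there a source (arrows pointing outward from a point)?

The source sits at approximately (2.3, -2.9), which lies in quadrant Q4. The divergence there is about +4, positive as expected for a source.

Q4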